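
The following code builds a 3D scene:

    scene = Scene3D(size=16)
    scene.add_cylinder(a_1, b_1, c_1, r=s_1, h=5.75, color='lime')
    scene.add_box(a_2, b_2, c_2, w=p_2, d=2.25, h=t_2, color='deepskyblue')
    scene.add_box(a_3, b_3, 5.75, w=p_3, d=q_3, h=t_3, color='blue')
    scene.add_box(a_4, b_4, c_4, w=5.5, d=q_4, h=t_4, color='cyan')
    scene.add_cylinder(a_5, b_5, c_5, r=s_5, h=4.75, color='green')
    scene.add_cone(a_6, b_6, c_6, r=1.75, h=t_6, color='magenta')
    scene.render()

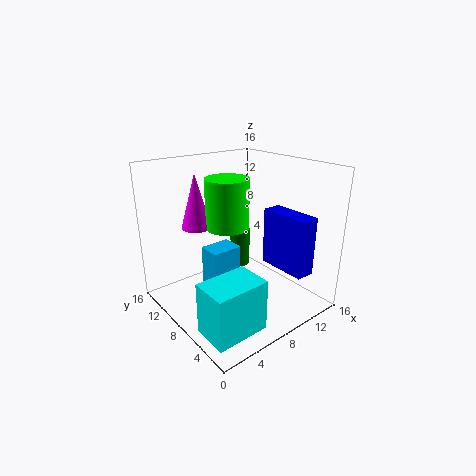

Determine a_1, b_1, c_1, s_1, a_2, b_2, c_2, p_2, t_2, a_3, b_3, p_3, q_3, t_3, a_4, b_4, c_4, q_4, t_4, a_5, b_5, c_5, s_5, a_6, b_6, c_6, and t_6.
a_1 = 8.25
b_1 = 10.25
c_1 = 8.5
s_1 = 2.5
a_2 = 2.5
b_2 = 4.5
c_2 = 3
p_2 = 3
t_2 = 6
a_3 = 9.5
b_3 = 0.25
p_3 = 2
q_3 = 5.25
t_3 = 6
a_4 = 0.25
b_4 = 0.75
c_4 = 1.5
q_4 = 3.75
t_4 = 5.25
a_5 = 11.75
b_5 = 12.25
c_5 = 2
s_5 = 1.25
a_6 = 5.5
b_6 = 12.5
c_6 = 8.5
t_6 = 6.25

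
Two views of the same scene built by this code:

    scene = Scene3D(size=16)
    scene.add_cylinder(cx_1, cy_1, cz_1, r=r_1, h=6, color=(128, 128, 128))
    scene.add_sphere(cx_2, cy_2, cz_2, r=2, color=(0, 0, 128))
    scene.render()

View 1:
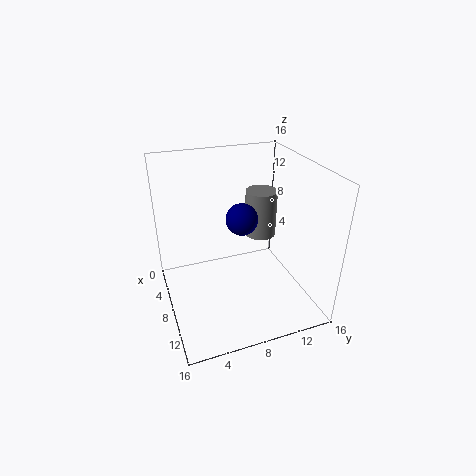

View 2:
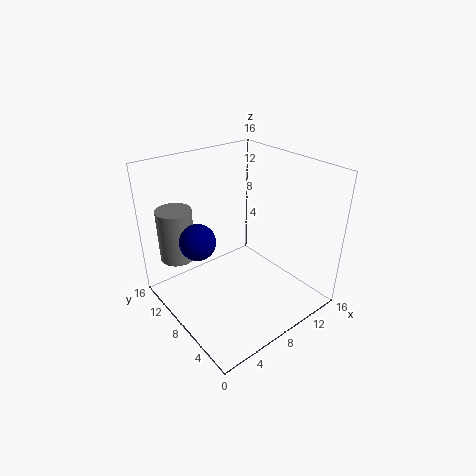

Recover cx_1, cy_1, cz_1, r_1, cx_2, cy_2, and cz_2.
cx_1 = 3
cy_1 = 13
cz_1 = 5
r_1 = 2
cx_2 = 4
cy_2 = 10
cz_2 = 8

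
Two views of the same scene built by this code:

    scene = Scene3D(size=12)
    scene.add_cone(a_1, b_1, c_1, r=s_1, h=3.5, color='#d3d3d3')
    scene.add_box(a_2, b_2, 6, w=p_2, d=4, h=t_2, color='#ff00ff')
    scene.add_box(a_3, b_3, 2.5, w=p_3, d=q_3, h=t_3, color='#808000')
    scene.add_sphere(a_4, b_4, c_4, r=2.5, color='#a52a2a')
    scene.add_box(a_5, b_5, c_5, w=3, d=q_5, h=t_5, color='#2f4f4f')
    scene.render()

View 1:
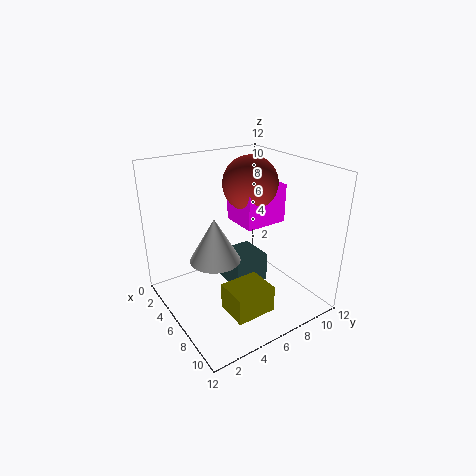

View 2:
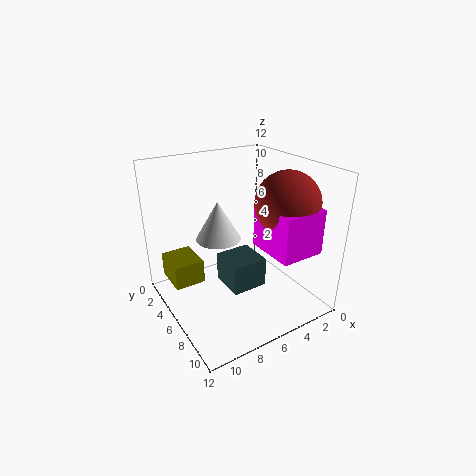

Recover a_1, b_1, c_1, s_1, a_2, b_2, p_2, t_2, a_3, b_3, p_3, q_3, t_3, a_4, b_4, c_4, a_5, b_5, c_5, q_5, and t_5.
a_1 = 6.5
b_1 = 3.5
c_1 = 5
s_1 = 2
a_2 = 2
b_2 = 7.5
p_2 = 3.5
t_2 = 3.5
a_3 = 9
b_3 = 2.5
p_3 = 2.5
q_3 = 3
t_3 = 2
a_4 = 3.5
b_4 = 9
c_4 = 9.5
a_5 = 4.5
b_5 = 5
c_5 = 2
q_5 = 3
t_5 = 2.5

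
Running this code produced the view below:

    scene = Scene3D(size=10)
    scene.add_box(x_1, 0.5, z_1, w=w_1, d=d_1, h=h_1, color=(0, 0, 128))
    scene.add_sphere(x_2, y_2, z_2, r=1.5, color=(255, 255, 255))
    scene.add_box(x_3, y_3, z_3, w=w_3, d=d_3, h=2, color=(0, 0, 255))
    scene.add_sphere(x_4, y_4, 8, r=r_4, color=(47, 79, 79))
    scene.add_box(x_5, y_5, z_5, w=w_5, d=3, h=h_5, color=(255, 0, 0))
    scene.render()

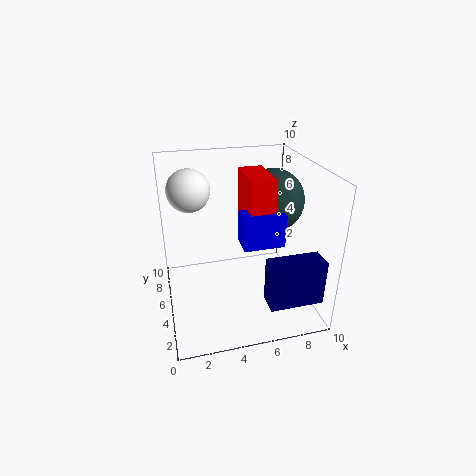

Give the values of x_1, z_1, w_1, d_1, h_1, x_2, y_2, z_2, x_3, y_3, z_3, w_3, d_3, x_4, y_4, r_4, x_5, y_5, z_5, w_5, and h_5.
x_1 = 6; z_1 = 2; w_1 = 3.5; d_1 = 1.5; h_1 = 3; x_2 = 2; y_2 = 7; z_2 = 8; x_3 = 4.5; y_3 = 1.5; z_3 = 6; w_3 = 2.5; d_3 = 1.5; x_4 = 7; y_4 = 4; r_4 = 2; x_5 = 5; y_5 = 2; z_5 = 6; w_5 = 1.5; h_5 = 4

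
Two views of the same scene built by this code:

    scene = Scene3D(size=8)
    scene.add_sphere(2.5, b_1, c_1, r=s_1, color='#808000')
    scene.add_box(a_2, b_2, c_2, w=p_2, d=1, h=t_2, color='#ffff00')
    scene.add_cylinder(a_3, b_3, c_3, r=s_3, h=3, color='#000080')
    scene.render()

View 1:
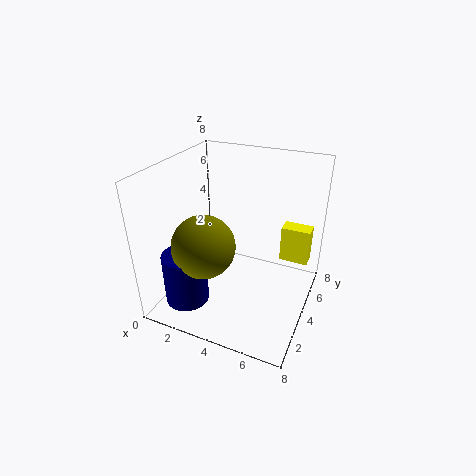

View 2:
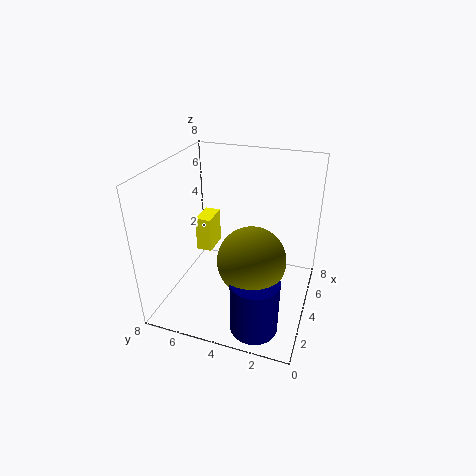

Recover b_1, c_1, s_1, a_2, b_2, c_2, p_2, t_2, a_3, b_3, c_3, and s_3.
b_1 = 2.75
c_1 = 3.75
s_1 = 1.75
a_2 = 5.75
b_2 = 6.5
c_2 = 1.5
p_2 = 1.75
t_2 = 2.25
a_3 = 1.5
b_3 = 2.25
c_3 = 0.25
s_3 = 1.25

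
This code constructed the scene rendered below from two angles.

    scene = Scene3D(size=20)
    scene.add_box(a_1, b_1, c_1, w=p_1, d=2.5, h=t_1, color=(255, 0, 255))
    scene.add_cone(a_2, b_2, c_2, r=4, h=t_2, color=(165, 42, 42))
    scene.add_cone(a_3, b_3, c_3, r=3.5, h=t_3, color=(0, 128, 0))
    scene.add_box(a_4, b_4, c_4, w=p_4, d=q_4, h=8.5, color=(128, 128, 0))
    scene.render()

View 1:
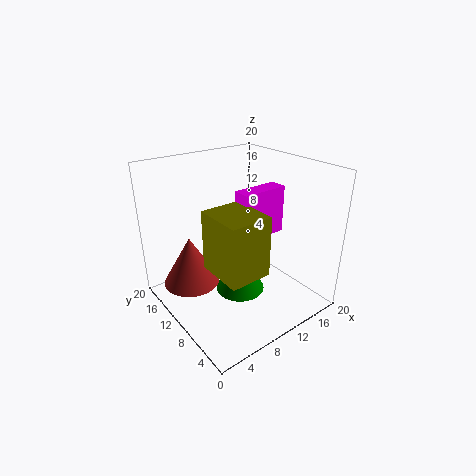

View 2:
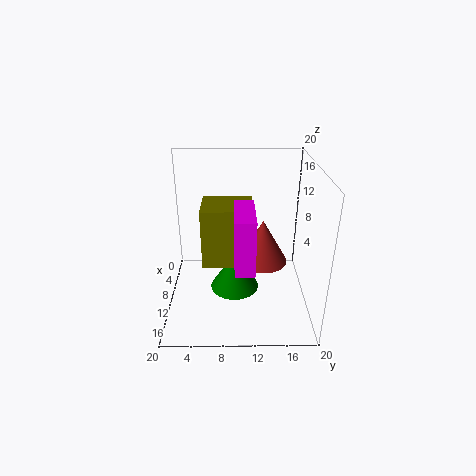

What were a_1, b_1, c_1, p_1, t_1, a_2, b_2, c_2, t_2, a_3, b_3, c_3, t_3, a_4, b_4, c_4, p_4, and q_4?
a_1 = 11; b_1 = 9.5; c_1 = 9; p_1 = 7; t_1 = 7; a_2 = 4.5; b_2 = 14; c_2 = 3; t_2 = 7; a_3 = 10; b_3 = 9.5; c_3 = 2; t_3 = 5.5; a_4 = 5.5; b_4 = 5; c_4 = 6; p_4 = 6; q_4 = 7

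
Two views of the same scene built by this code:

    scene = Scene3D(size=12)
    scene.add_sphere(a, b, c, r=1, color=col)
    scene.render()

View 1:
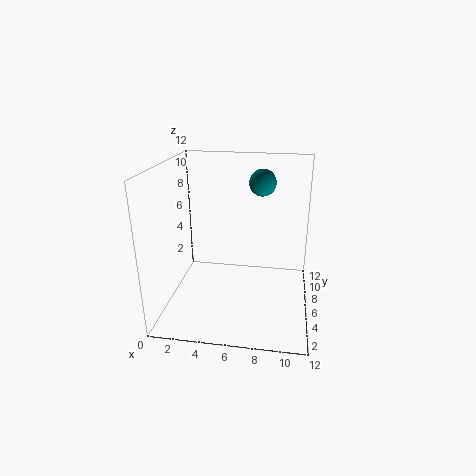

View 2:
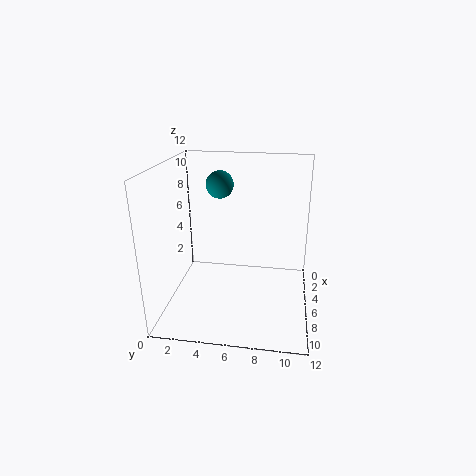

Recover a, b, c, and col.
a = 8
b = 5
c = 11
col = 'teal'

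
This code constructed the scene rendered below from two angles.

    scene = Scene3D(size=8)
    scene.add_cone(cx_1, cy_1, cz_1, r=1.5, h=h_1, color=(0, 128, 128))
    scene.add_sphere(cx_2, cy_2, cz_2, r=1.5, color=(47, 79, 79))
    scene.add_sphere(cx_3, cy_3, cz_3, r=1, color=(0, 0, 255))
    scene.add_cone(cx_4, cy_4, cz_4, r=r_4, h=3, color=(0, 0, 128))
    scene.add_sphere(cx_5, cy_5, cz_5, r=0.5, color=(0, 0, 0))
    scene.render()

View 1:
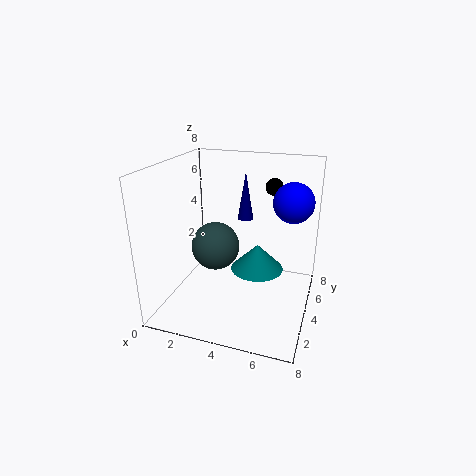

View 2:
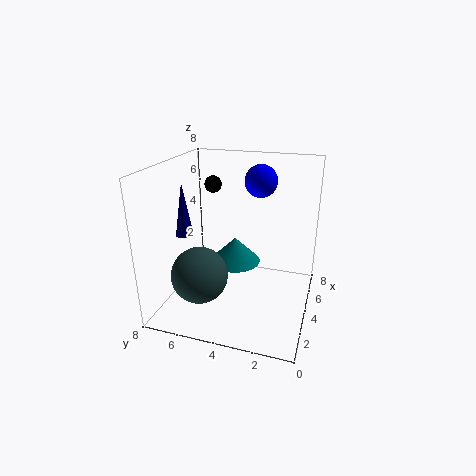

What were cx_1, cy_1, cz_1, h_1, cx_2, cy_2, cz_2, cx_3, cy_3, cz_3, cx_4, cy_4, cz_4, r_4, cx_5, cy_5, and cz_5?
cx_1 = 5, cy_1 = 4.5, cz_1 = 2, h_1 = 1.5, cx_2 = 2, cy_2 = 5.5, cz_2 = 2.5, cx_3 = 7, cy_3 = 3.5, cz_3 = 6.5, cx_4 = 3.5, cy_4 = 7, cz_4 = 4, r_4 = 0.5, cx_5 = 5.5, cy_5 = 6, cz_5 = 6.5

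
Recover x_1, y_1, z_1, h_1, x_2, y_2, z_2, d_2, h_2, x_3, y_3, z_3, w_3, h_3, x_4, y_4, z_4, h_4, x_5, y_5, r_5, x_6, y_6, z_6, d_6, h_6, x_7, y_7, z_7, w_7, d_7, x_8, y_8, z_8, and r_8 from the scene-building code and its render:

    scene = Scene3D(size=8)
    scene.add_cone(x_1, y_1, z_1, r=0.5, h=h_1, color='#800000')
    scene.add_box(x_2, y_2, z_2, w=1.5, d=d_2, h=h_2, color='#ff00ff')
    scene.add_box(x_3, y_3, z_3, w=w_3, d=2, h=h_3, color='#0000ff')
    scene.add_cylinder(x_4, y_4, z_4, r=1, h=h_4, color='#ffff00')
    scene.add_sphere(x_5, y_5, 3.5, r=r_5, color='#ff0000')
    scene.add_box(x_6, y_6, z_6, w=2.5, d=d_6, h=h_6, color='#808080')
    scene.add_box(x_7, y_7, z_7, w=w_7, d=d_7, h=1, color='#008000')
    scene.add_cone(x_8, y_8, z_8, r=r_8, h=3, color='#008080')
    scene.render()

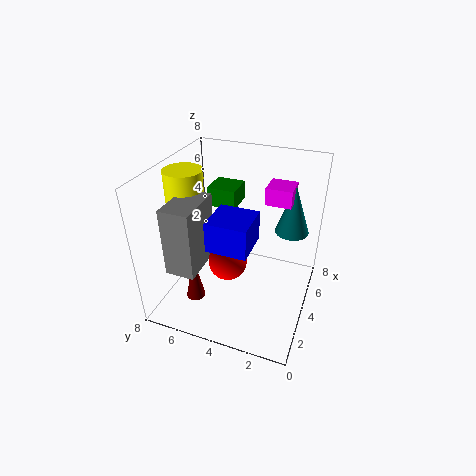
x_1 = 1.5
y_1 = 5.5
z_1 = 1.5
h_1 = 2.5
x_2 = 5.5
y_2 = 1.5
z_2 = 5.5
d_2 = 1.5
h_2 = 1
x_3 = 1
y_3 = 2.5
z_3 = 5
w_3 = 2
h_3 = 1.5
x_4 = 3
y_4 = 6.5
z_4 = 4.5
h_4 = 3.5
x_5 = 2.5
y_5 = 4
r_5 = 1
x_6 = 0.5
y_6 = 5
z_6 = 3.5
d_6 = 1.5
h_6 = 3.5
x_7 = 3.5
y_7 = 4
z_7 = 6
w_7 = 1.5
d_7 = 1.5
x_8 = 6.5
y_8 = 1.5
z_8 = 3.5
r_8 = 1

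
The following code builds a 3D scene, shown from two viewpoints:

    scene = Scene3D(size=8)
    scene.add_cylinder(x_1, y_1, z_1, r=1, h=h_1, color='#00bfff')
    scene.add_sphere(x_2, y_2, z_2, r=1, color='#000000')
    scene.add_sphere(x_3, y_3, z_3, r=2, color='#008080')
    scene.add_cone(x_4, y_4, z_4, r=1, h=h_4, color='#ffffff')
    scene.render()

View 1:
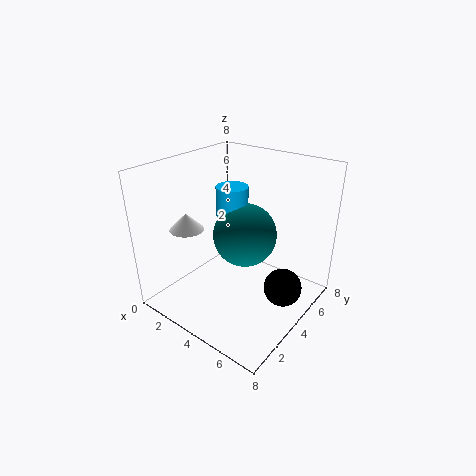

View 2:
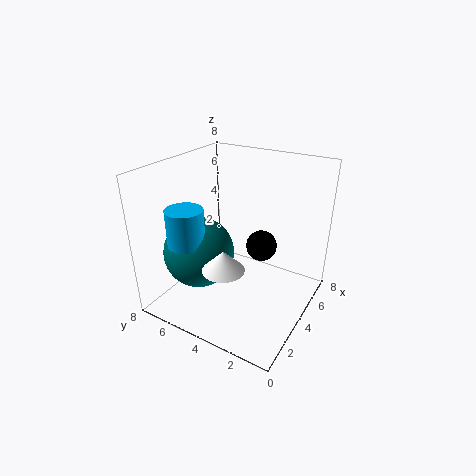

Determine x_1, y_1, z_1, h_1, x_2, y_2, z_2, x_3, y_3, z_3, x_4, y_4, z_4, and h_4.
x_1 = 2; y_1 = 6; z_1 = 4; h_1 = 2; x_2 = 7; y_2 = 4; z_2 = 2; x_3 = 3; y_3 = 6; z_3 = 3; x_4 = 1; y_4 = 3; z_4 = 4; h_4 = 1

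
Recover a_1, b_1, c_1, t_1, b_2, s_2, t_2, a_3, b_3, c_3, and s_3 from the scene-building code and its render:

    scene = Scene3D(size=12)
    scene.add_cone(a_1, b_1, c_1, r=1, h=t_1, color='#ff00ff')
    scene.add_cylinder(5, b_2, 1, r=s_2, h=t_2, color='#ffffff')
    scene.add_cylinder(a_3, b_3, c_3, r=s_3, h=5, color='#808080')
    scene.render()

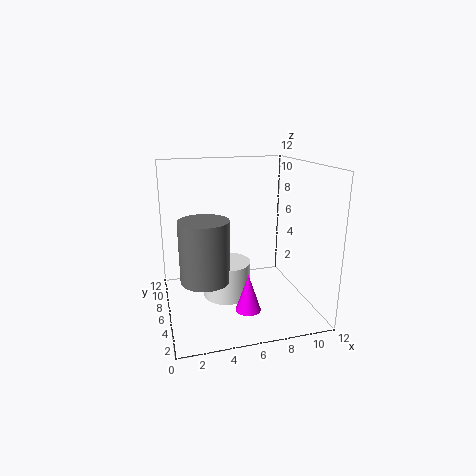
a_1 = 6
b_1 = 3
c_1 = 1
t_1 = 3
b_2 = 6
s_2 = 2
t_2 = 3
a_3 = 3
b_3 = 5
c_3 = 3
s_3 = 2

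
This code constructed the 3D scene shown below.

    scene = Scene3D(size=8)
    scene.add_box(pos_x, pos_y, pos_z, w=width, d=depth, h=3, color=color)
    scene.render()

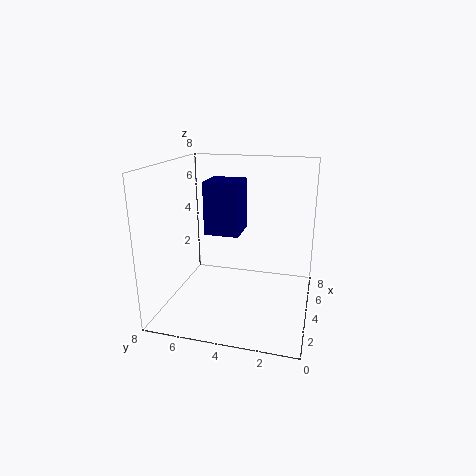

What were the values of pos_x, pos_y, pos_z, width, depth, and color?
pos_x = 4, pos_y = 4, pos_z = 4, width = 2, depth = 2, color = 'navy'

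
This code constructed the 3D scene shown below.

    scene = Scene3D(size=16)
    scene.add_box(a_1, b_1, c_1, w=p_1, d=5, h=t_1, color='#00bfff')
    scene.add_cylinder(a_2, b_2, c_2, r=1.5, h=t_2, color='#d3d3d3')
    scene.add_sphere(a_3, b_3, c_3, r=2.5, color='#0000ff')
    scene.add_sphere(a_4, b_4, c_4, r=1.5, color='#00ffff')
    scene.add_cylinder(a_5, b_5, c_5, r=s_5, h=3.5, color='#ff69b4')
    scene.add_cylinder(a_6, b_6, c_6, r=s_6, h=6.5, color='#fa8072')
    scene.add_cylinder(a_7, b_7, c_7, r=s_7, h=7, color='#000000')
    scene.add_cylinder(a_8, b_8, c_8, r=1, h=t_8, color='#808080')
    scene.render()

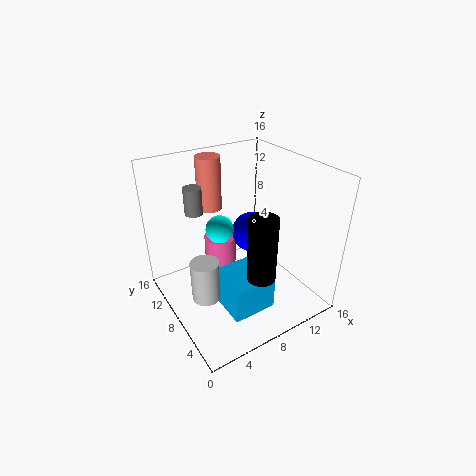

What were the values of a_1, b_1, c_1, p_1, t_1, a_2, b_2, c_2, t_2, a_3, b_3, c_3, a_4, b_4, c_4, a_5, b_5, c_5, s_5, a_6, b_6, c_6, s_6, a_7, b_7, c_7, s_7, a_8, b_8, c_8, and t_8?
a_1 = 5, b_1 = 3.5, c_1 = 0.5, p_1 = 5, t_1 = 4, a_2 = 3, b_2 = 6.5, c_2 = 3, t_2 = 4.5, a_3 = 12, b_3 = 11, c_3 = 6, a_4 = 6, b_4 = 8.5, c_4 = 9.5, a_5 = 8.5, b_5 = 13, c_5 = 2, s_5 = 2, a_6 = 8, b_6 = 14.5, c_6 = 9, s_6 = 1.5, a_7 = 8, b_7 = 3.5, c_7 = 5.5, s_7 = 1.5, a_8 = 4.5, b_8 = 11.5, c_8 = 10.5, t_8 = 3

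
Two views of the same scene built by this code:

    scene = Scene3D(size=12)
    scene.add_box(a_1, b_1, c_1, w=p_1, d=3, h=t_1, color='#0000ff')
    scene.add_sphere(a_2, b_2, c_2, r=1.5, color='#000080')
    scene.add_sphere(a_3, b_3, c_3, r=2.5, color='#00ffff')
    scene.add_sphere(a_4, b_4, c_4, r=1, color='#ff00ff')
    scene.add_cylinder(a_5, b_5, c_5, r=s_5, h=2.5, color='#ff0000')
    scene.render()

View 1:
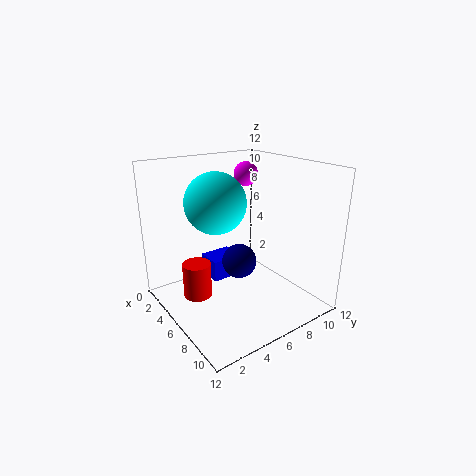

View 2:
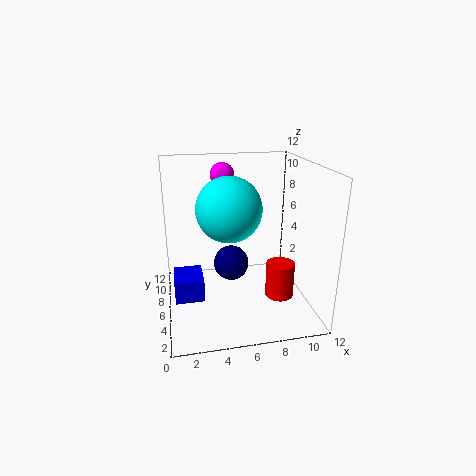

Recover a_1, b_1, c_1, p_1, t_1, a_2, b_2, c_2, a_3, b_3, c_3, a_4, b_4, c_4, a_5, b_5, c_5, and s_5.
a_1 = 0.5, b_1 = 5.5, c_1 = 0.5, p_1 = 2.5, t_1 = 2, a_2 = 5.5, b_2 = 6.5, c_2 = 3.5, a_3 = 5, b_3 = 4.5, c_3 = 9, a_4 = 5, b_4 = 7.5, c_4 = 11, a_5 = 8, b_5 = 1, c_5 = 3.5, s_5 = 1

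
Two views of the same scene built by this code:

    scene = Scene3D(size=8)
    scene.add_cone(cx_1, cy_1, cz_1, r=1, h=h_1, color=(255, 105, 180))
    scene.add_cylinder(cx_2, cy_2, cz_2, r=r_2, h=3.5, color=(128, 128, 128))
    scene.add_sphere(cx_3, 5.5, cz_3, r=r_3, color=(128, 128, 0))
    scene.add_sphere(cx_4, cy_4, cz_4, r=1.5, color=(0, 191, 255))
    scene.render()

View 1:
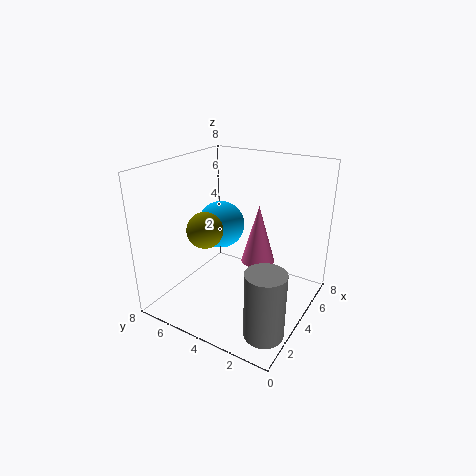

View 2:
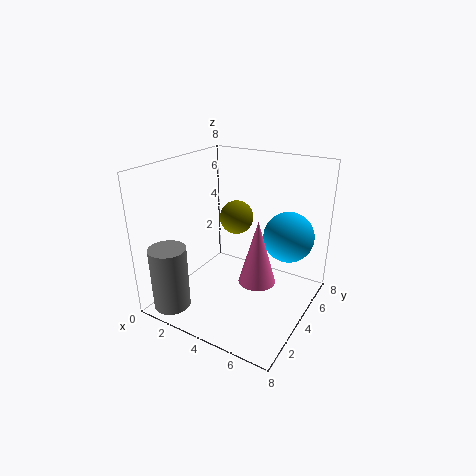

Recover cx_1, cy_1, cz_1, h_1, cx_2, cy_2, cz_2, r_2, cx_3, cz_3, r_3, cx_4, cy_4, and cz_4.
cx_1 = 5.5, cy_1 = 3.5, cz_1 = 2, h_1 = 3.5, cx_2 = 1.5, cy_2 = 1, cz_2 = 0.5, r_2 = 1, cx_3 = 3, cz_3 = 4.5, r_3 = 1, cx_4 = 6, cy_4 = 6.5, cz_4 = 3.5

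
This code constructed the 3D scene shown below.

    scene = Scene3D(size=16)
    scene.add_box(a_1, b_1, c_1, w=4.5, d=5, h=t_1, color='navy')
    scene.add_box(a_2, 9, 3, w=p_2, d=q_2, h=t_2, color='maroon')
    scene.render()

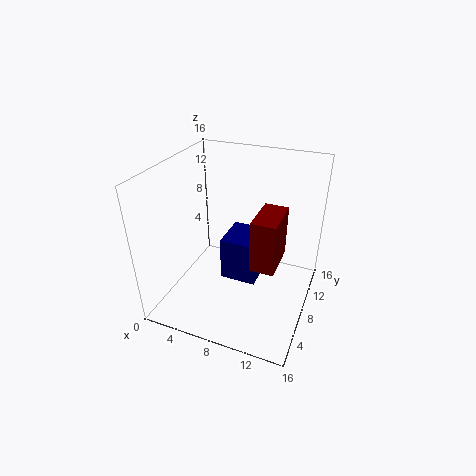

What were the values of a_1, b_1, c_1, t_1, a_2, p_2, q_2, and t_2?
a_1 = 5
b_1 = 9.5
c_1 = 0.5
t_1 = 5.5
a_2 = 9
p_2 = 3
q_2 = 5.5
t_2 = 6.5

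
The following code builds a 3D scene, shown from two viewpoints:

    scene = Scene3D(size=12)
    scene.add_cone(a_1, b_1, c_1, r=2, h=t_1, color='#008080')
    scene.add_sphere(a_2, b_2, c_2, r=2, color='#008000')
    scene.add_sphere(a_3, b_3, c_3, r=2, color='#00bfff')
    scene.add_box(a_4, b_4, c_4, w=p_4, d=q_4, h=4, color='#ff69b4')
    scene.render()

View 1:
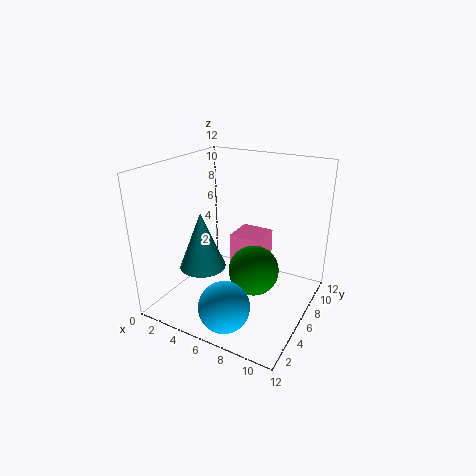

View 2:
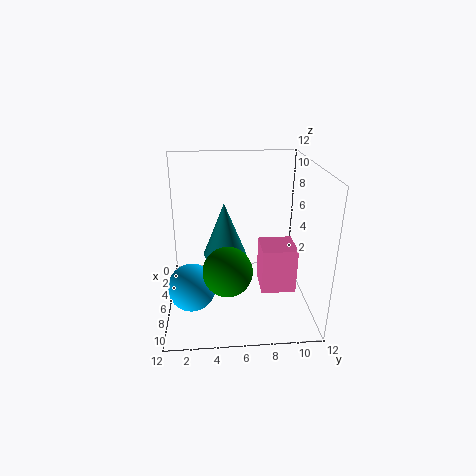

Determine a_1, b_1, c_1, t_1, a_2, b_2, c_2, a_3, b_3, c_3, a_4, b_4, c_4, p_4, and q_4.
a_1 = 3, b_1 = 5, c_1 = 3, t_1 = 5, a_2 = 8, b_2 = 5, c_2 = 4, a_3 = 7, b_3 = 2, c_3 = 2, a_4 = 4, b_4 = 8, c_4 = 1, p_4 = 3, q_4 = 3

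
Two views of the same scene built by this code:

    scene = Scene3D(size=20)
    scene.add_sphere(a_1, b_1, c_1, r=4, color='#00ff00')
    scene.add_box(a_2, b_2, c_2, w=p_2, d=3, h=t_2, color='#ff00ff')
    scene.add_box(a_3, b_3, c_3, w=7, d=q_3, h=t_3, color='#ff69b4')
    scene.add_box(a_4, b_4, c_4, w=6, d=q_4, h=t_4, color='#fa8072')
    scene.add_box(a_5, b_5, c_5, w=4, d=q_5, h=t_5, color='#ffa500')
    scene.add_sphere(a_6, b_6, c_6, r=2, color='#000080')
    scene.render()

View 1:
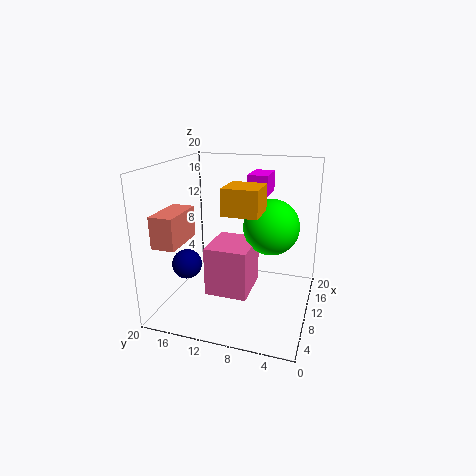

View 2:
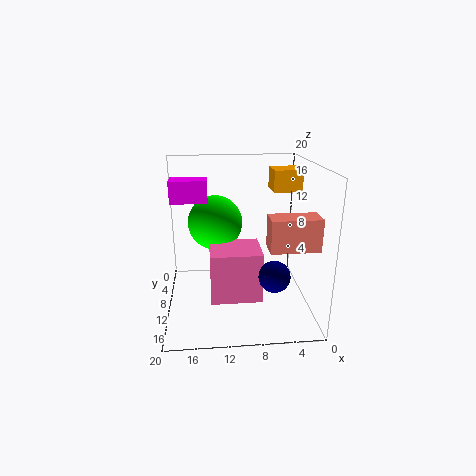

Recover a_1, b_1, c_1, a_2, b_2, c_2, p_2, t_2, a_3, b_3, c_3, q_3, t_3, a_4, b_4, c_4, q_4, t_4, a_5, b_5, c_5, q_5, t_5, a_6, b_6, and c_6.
a_1 = 13, b_1 = 6, c_1 = 11, a_2 = 14, b_2 = 7, c_2 = 15, p_2 = 5, t_2 = 3, a_3 = 7, b_3 = 8, c_3 = 2, q_3 = 6, t_3 = 7, a_4 = 1, b_4 = 15, c_4 = 11, q_4 = 3, t_4 = 4, a_5 = 1, b_5 = 5, c_5 = 16, q_5 = 4, t_5 = 3, a_6 = 6, b_6 = 16, c_6 = 7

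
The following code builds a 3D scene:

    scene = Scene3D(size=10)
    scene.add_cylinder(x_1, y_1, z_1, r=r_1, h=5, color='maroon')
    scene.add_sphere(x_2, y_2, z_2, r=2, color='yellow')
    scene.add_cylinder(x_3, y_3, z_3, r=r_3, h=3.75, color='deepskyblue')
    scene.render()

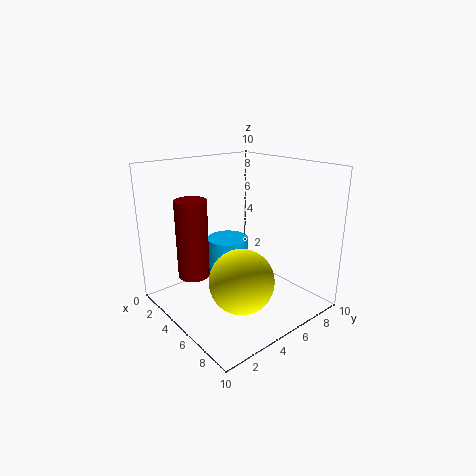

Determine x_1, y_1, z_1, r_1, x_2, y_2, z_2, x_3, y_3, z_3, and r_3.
x_1 = 4.75; y_1 = 1.5; z_1 = 3.25; r_1 = 1; x_2 = 7.75; y_2 = 3; z_2 = 3.5; x_3 = 3.5; y_3 = 5.25; z_3 = 0.75; r_3 = 1.5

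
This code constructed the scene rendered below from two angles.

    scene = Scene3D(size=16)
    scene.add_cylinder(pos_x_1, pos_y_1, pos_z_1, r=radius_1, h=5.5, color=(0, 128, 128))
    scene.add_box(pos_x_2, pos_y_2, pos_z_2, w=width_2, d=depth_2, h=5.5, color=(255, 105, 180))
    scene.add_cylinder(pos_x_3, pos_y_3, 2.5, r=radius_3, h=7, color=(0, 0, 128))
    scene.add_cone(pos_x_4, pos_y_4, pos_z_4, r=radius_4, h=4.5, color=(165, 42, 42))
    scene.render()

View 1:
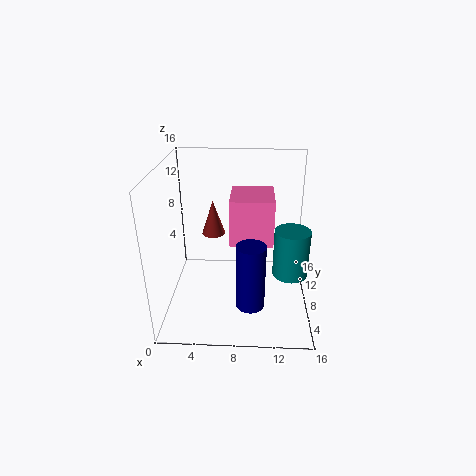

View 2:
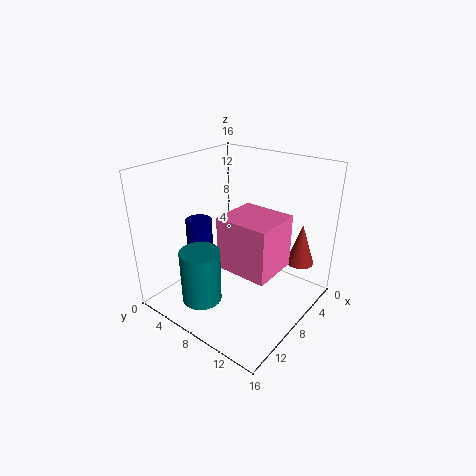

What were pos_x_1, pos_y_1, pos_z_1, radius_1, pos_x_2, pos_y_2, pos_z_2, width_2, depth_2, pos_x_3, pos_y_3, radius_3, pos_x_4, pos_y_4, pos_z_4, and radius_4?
pos_x_1 = 14; pos_y_1 = 8; pos_z_1 = 3.5; radius_1 = 2; pos_x_2 = 7; pos_y_2 = 8.5; pos_z_2 = 6.5; width_2 = 5; depth_2 = 5.5; pos_x_3 = 9.5; pos_y_3 = 3.5; radius_3 = 1.5; pos_x_4 = 4.5; pos_y_4 = 14; pos_z_4 = 5.5; radius_4 = 1.5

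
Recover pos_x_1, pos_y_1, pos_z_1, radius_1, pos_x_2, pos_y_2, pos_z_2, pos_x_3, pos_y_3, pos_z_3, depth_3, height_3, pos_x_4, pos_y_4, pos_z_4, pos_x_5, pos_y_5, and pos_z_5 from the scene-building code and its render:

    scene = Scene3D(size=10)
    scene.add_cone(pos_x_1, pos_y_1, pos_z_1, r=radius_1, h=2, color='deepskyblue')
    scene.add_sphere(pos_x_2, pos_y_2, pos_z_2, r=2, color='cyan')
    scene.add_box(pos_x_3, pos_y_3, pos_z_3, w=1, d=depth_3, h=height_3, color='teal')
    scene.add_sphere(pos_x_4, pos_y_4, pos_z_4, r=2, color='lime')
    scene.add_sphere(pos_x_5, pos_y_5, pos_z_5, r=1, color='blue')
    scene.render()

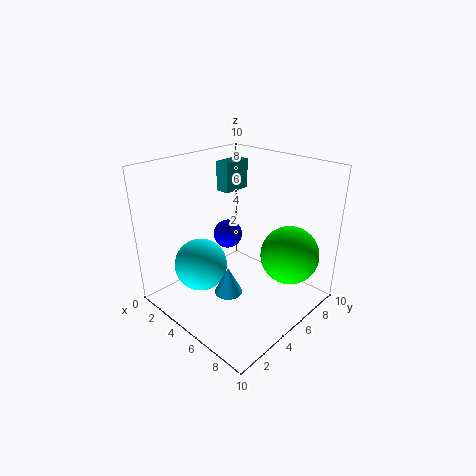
pos_x_1 = 5
pos_y_1 = 4
pos_z_1 = 1
radius_1 = 1
pos_x_2 = 2
pos_y_2 = 4
pos_z_2 = 2
pos_x_3 = 3
pos_y_3 = 5
pos_z_3 = 8
depth_3 = 2
height_3 = 2
pos_x_4 = 8
pos_y_4 = 7
pos_z_4 = 4
pos_x_5 = 4
pos_y_5 = 5
pos_z_5 = 5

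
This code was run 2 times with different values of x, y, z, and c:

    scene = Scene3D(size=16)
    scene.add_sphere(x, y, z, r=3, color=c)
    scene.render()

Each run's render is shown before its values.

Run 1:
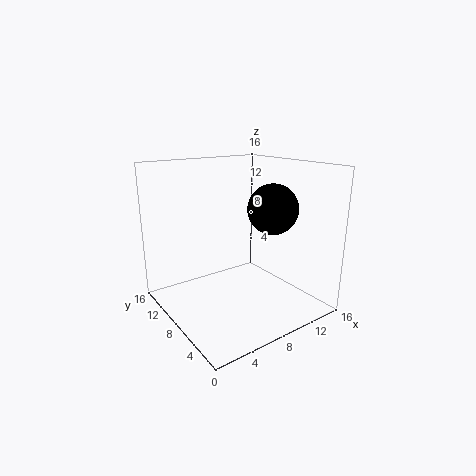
x = 13, y = 8, z = 10.5, c = 'black'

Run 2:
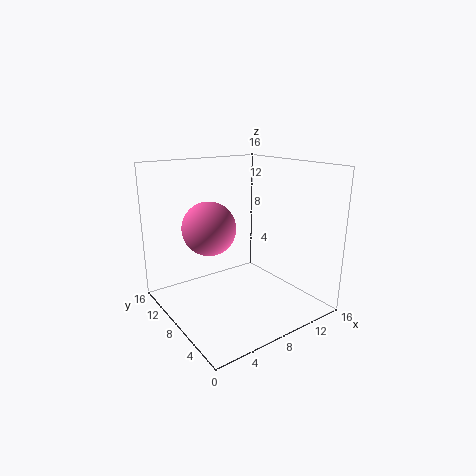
x = 5.5, y = 10, z = 9, c = 'hotpink'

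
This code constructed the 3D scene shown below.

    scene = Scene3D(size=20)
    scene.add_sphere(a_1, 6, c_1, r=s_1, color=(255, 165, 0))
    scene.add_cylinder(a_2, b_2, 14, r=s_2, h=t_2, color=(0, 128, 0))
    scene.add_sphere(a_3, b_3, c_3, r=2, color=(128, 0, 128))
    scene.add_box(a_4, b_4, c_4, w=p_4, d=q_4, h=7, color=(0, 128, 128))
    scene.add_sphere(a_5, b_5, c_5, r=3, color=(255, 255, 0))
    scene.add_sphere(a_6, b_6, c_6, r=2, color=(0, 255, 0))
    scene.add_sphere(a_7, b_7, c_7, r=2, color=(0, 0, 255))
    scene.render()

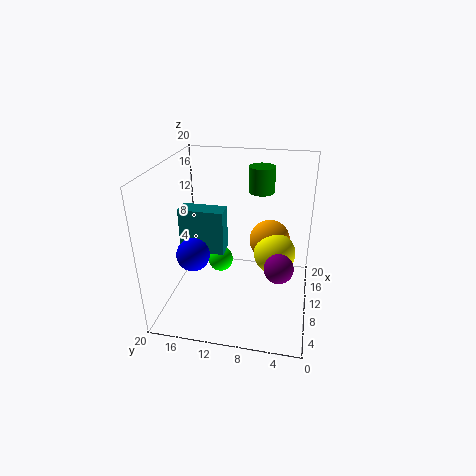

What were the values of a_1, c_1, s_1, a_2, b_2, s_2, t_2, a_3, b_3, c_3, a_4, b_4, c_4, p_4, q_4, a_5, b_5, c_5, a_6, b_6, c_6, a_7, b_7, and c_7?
a_1 = 14; c_1 = 8; s_1 = 3; a_2 = 18; b_2 = 8; s_2 = 2; t_2 = 4; a_3 = 8; b_3 = 4; c_3 = 7; a_4 = 13; b_4 = 13; c_4 = 5; p_4 = 3; q_4 = 7; a_5 = 12; b_5 = 5; c_5 = 7; a_6 = 15; b_6 = 14; c_6 = 3; a_7 = 3; b_7 = 14; c_7 = 11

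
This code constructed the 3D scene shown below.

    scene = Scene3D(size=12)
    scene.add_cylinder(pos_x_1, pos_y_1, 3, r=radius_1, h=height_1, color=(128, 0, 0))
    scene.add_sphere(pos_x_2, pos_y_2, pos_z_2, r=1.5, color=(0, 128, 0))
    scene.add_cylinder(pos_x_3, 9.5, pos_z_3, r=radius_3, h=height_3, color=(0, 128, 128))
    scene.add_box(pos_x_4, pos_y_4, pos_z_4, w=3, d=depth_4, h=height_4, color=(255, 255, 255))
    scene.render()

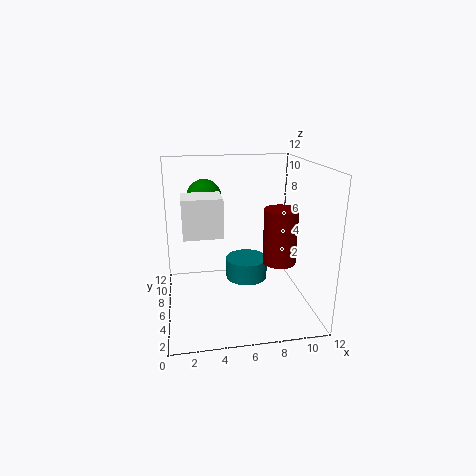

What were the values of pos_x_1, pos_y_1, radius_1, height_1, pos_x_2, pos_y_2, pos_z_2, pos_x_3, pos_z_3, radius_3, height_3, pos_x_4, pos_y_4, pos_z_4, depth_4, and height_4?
pos_x_1 = 10
pos_y_1 = 7
radius_1 = 1.5
height_1 = 5
pos_x_2 = 3.5
pos_y_2 = 8.5
pos_z_2 = 9
pos_x_3 = 7.5
pos_z_3 = 0.5
radius_3 = 2
height_3 = 2
pos_x_4 = 1.5
pos_y_4 = 3.5
pos_z_4 = 7
depth_4 = 2.5
height_4 = 3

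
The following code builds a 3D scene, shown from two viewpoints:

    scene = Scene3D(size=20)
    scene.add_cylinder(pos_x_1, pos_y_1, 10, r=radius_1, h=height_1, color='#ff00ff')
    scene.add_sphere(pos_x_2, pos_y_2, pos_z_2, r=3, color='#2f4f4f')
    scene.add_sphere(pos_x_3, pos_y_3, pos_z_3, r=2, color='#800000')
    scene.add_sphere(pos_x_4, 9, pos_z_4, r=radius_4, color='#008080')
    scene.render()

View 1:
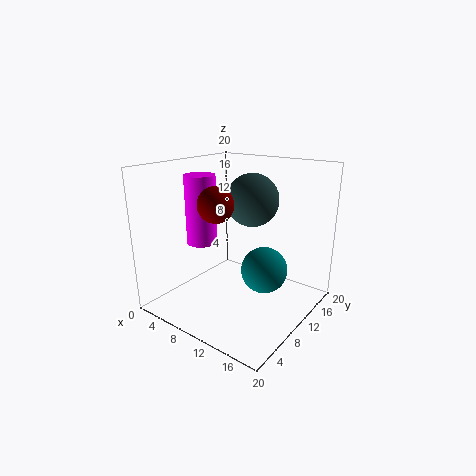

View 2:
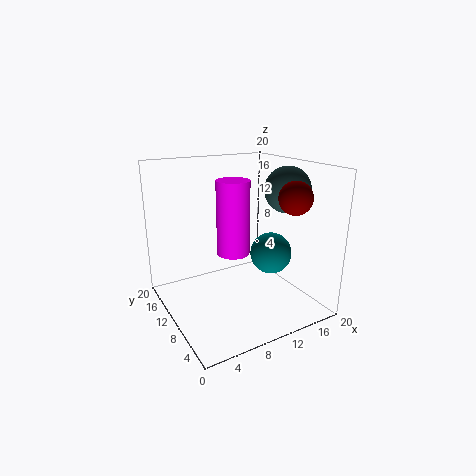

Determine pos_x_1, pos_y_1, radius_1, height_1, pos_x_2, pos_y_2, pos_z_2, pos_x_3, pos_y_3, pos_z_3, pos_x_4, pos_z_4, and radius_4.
pos_x_1 = 7, pos_y_1 = 6, radius_1 = 2, height_1 = 9, pos_x_2 = 15, pos_y_2 = 6, pos_z_2 = 17, pos_x_3 = 13, pos_y_3 = 2, pos_z_3 = 17, pos_x_4 = 15, pos_z_4 = 7, radius_4 = 3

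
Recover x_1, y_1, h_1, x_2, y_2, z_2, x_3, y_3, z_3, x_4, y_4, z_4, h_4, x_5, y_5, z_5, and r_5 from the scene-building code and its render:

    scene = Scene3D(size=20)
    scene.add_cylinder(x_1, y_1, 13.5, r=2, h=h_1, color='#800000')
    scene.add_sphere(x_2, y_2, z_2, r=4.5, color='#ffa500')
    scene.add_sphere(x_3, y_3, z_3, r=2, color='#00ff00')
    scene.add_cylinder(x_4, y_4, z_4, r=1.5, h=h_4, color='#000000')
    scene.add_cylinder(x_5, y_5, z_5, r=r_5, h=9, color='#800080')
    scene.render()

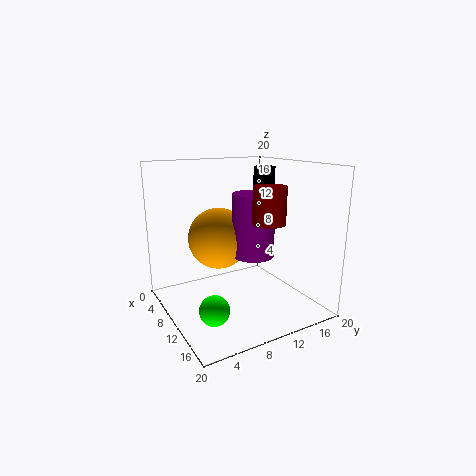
x_1 = 16.5, y_1 = 10.5, h_1 = 4.5, x_2 = 6, y_2 = 9, z_2 = 9, x_3 = 13.5, y_3 = 4.5, z_3 = 2, x_4 = 9.5, y_4 = 14.5, z_4 = 14, h_4 = 5.5, x_5 = 10, y_5 = 12.5, z_5 = 7, r_5 = 3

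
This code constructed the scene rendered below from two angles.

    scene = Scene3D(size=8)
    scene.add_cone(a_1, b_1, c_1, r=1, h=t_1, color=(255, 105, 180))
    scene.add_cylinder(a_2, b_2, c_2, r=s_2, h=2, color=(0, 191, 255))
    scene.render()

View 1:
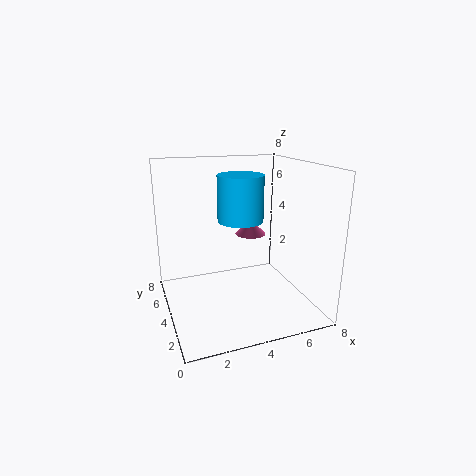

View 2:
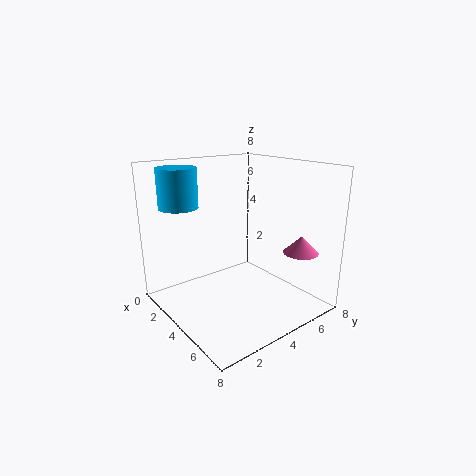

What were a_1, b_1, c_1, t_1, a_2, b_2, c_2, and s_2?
a_1 = 6
b_1 = 7
c_1 = 3
t_1 = 1
a_2 = 3
b_2 = 1
c_2 = 6
s_2 = 1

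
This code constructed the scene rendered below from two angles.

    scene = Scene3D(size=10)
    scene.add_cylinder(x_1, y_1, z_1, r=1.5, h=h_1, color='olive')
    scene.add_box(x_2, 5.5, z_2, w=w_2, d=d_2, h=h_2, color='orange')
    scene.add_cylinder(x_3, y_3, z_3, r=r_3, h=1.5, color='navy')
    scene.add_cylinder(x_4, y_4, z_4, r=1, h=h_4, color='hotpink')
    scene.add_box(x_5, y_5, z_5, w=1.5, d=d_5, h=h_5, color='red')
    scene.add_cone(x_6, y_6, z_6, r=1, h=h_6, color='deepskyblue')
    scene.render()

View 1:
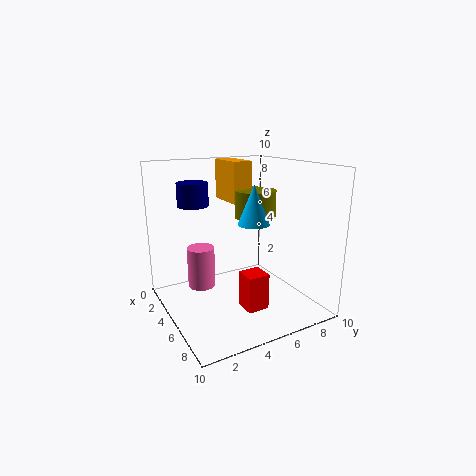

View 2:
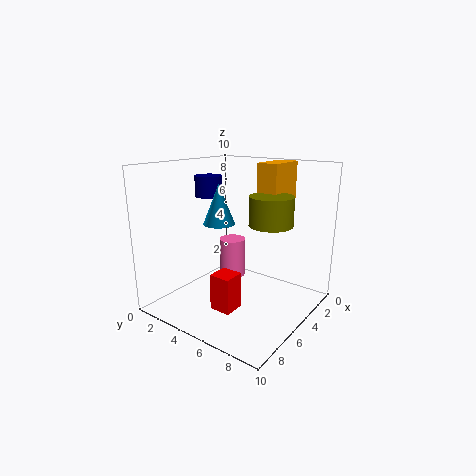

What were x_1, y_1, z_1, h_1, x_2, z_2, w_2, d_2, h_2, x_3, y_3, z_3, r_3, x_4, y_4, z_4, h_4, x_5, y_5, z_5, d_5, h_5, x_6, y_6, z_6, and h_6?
x_1 = 4, y_1 = 7, z_1 = 6, h_1 = 2, x_2 = 0.5, z_2 = 7, w_2 = 3, d_2 = 1.5, h_2 = 3, x_3 = 4.5, y_3 = 2, z_3 = 7.5, r_3 = 1, x_4 = 3, y_4 = 3, z_4 = 1, h_4 = 3, x_5 = 6, y_5 = 4.5, z_5 = 0.5, d_5 = 1.5, h_5 = 2.5, x_6 = 7, y_6 = 5, z_6 = 6.5, h_6 = 2.5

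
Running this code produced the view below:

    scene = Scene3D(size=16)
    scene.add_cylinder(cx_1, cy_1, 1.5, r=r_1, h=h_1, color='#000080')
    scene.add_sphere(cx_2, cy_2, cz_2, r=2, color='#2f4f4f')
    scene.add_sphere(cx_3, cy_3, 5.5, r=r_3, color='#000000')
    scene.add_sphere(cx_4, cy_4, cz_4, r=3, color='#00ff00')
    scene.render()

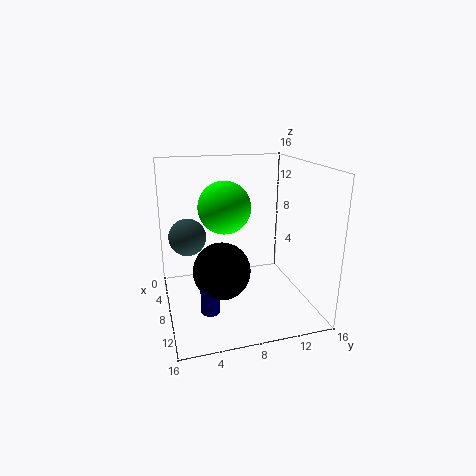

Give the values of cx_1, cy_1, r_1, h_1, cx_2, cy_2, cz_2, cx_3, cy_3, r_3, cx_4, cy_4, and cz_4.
cx_1 = 11.5; cy_1 = 4; r_1 = 1; h_1 = 4.5; cx_2 = 7.5; cy_2 = 2.5; cz_2 = 8.5; cx_3 = 10.5; cy_3 = 5.5; r_3 = 3; cx_4 = 6; cy_4 = 7; cz_4 = 11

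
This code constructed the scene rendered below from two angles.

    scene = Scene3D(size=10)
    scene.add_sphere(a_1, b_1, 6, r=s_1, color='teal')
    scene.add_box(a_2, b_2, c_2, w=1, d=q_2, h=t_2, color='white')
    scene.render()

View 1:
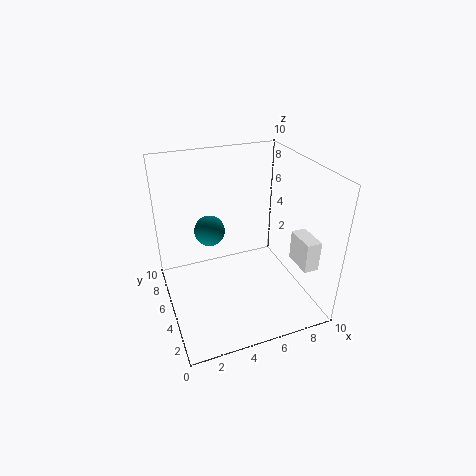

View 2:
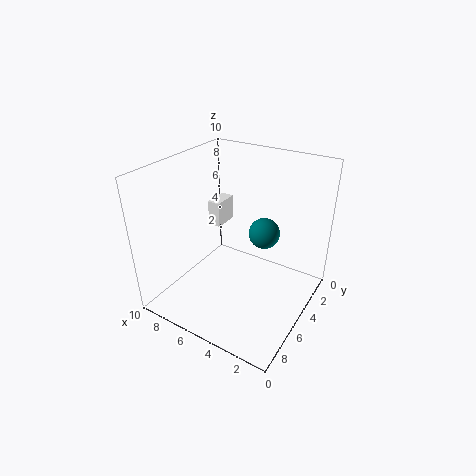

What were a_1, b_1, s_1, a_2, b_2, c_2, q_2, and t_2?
a_1 = 3, b_1 = 5, s_1 = 1, a_2 = 8, b_2 = 1, c_2 = 4, q_2 = 2, t_2 = 2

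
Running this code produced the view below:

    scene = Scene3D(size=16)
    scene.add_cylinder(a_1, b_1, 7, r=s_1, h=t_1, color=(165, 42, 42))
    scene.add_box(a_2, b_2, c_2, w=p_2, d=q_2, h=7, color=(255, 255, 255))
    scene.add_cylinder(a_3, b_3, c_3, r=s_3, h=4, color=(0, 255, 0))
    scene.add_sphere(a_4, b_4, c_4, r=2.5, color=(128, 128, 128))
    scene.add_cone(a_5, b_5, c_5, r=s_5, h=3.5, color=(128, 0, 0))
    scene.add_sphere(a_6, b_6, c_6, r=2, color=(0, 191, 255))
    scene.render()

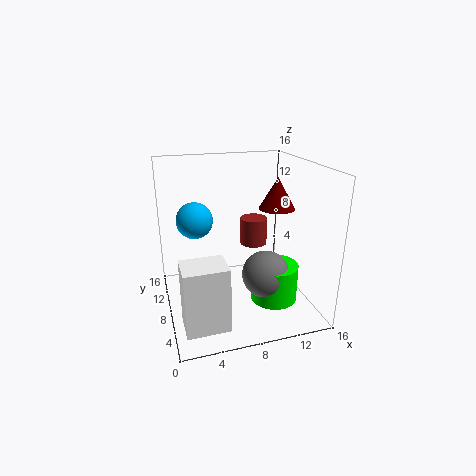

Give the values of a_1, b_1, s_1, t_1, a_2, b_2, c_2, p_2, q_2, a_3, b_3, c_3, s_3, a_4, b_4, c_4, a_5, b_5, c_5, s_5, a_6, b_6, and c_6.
a_1 = 10, b_1 = 8.5, s_1 = 1.5, t_1 = 3, a_2 = 1, b_2 = 2, c_2 = 0.5, p_2 = 4.5, q_2 = 3.5, a_3 = 11, b_3 = 4.5, c_3 = 2, s_3 = 2.5, a_4 = 10, b_4 = 4.5, c_4 = 5, a_5 = 12.5, b_5 = 8, c_5 = 11, s_5 = 2, a_6 = 3.5, b_6 = 9.5, c_6 = 10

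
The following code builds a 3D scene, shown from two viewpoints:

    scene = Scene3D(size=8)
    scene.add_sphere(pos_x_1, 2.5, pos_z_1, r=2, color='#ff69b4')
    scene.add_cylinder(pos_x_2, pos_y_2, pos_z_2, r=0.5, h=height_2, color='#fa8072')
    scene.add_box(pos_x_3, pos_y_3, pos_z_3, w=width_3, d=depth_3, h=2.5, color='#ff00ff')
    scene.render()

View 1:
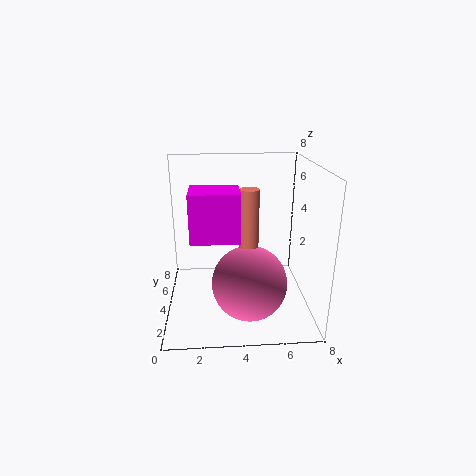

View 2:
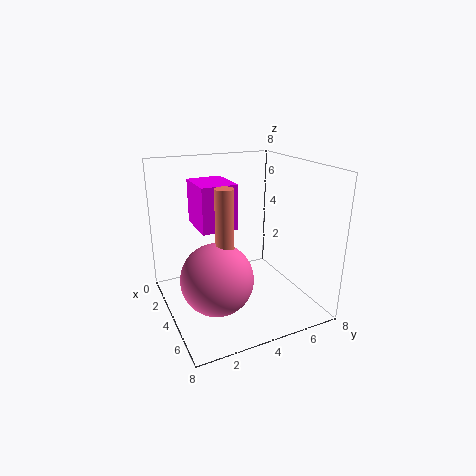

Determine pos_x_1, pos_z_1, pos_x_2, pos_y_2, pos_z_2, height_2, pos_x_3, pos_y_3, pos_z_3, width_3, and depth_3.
pos_x_1 = 4.5
pos_z_1 = 2
pos_x_2 = 4.5
pos_y_2 = 3
pos_z_2 = 3.5
height_2 = 3.5
pos_x_3 = 1.5
pos_y_3 = 2
pos_z_3 = 4.5
width_3 = 2.5
depth_3 = 2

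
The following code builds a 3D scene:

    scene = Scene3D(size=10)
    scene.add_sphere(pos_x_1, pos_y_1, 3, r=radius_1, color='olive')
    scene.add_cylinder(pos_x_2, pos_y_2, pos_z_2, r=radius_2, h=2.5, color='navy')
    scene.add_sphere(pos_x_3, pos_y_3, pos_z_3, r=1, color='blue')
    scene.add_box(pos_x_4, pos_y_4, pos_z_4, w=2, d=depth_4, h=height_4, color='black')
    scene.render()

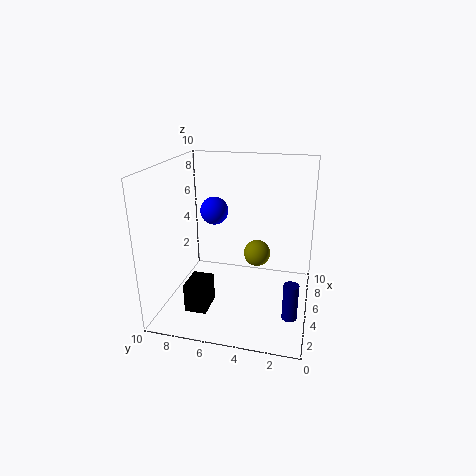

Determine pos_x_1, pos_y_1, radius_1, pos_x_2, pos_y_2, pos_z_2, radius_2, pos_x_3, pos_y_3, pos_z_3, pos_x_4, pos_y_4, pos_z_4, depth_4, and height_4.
pos_x_1 = 7
pos_y_1 = 4
radius_1 = 1
pos_x_2 = 3
pos_y_2 = 1
pos_z_2 = 0.5
radius_2 = 0.5
pos_x_3 = 6
pos_y_3 = 7
pos_z_3 = 6.5
pos_x_4 = 2
pos_y_4 = 6.5
pos_z_4 = 0.5
depth_4 = 1.5
height_4 = 2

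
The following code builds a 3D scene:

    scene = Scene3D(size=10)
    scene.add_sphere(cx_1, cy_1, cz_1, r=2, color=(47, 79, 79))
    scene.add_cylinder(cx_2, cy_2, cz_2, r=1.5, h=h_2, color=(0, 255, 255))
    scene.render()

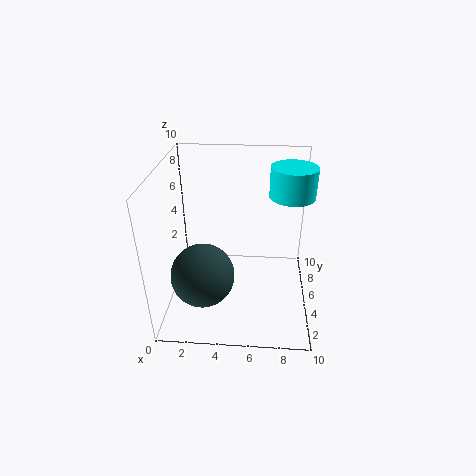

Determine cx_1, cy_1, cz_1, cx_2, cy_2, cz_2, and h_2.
cx_1 = 3; cy_1 = 2; cz_1 = 4; cx_2 = 8.5; cy_2 = 5.5; cz_2 = 8; h_2 = 2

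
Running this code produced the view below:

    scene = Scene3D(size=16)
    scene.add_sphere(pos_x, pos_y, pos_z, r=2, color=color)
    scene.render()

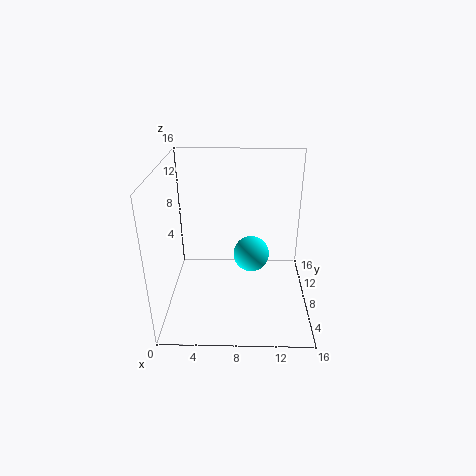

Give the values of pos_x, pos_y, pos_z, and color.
pos_x = 9.5, pos_y = 8, pos_z = 6, color = 'cyan'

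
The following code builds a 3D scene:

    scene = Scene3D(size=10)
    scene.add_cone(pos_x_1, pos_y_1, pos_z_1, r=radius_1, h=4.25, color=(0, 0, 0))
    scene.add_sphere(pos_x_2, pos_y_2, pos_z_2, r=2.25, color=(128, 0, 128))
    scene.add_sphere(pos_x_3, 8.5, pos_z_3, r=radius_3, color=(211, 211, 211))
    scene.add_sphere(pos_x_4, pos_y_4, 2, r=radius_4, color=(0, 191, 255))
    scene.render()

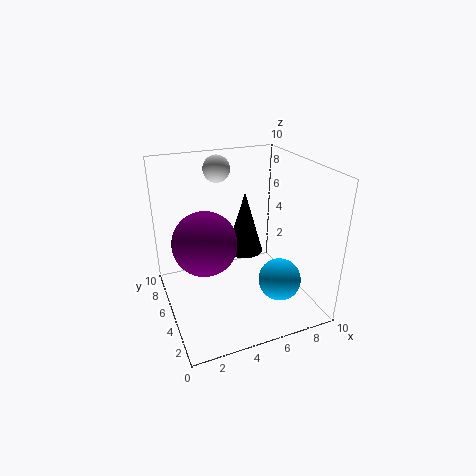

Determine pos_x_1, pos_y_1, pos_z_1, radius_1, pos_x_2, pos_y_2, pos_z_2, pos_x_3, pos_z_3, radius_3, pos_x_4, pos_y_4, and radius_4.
pos_x_1 = 5.5; pos_y_1 = 5; pos_z_1 = 4; radius_1 = 1.25; pos_x_2 = 2.75; pos_y_2 = 5.5; pos_z_2 = 4.75; pos_x_3 = 4.75; pos_z_3 = 9; radius_3 = 1; pos_x_4 = 7.5; pos_y_4 = 3.25; radius_4 = 1.5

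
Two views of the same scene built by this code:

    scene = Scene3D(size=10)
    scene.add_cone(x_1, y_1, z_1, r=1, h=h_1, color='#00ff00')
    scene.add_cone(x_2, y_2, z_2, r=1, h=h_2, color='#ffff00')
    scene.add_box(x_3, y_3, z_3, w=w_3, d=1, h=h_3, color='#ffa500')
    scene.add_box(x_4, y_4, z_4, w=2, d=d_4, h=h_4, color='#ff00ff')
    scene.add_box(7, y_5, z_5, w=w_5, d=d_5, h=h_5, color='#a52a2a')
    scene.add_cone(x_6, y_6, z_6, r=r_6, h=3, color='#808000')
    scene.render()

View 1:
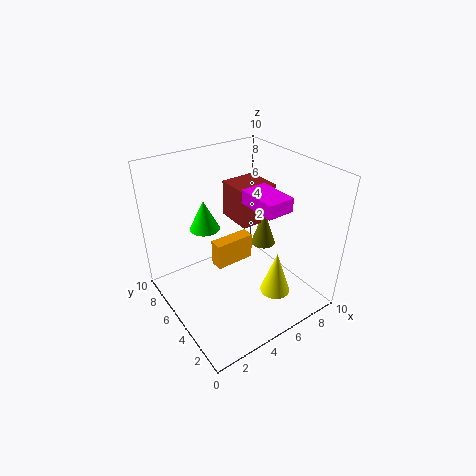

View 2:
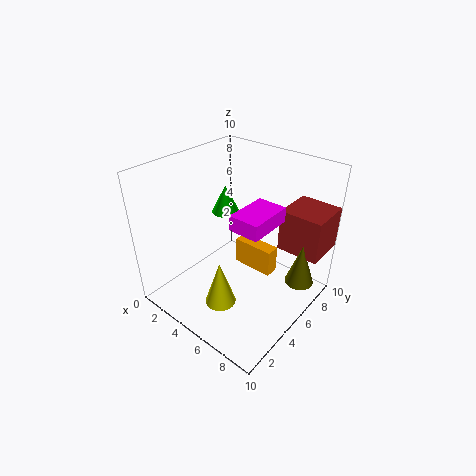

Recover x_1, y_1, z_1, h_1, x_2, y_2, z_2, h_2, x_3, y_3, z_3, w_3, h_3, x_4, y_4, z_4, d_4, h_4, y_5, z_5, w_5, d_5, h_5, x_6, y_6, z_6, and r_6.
x_1 = 3
y_1 = 6
z_1 = 6
h_1 = 2
x_2 = 6
y_2 = 2
z_2 = 2
h_2 = 3
x_3 = 4
y_3 = 6
z_3 = 2
w_3 = 3
h_3 = 2
x_4 = 6
y_4 = 3
z_4 = 7
d_4 = 3
h_4 = 1
y_5 = 7
z_5 = 4
w_5 = 3
d_5 = 3
h_5 = 3
x_6 = 9
y_6 = 7
z_6 = 2
r_6 = 1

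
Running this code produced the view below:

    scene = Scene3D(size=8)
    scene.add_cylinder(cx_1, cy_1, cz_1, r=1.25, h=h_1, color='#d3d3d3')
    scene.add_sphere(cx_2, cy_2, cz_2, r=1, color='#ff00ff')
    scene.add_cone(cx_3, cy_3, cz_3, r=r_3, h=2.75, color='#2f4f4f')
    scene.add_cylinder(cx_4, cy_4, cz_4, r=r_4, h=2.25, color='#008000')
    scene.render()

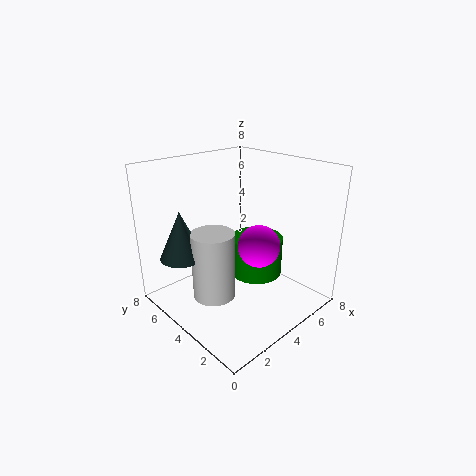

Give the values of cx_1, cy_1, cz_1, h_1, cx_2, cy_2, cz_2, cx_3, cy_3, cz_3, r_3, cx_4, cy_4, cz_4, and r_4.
cx_1 = 3
cy_1 = 5
cz_1 = 0.25
h_1 = 4
cx_2 = 3
cy_2 = 1.5
cz_2 = 4.75
cx_3 = 1.75
cy_3 = 6.25
cz_3 = 2.75
r_3 = 1.25
cx_4 = 5.25
cy_4 = 3.75
cz_4 = 1.5
r_4 = 1.5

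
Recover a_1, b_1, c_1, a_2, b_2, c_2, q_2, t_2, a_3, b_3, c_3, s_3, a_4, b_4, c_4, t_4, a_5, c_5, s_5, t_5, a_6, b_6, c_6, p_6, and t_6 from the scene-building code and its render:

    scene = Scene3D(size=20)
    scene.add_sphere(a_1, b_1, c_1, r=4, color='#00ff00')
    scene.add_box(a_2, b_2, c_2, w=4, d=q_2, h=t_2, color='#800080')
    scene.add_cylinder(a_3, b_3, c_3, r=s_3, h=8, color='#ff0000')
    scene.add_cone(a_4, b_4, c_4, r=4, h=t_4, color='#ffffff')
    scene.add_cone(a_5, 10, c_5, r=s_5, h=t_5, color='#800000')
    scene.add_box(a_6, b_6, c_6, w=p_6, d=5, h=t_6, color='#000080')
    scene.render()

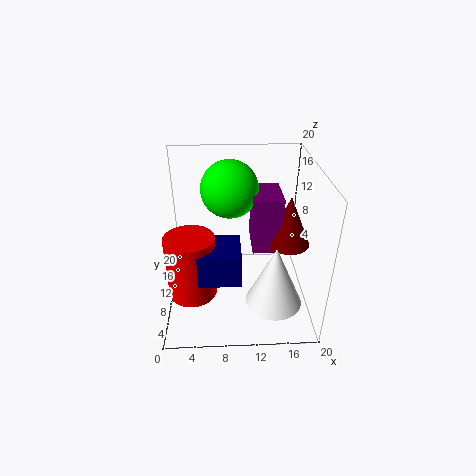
a_1 = 9, b_1 = 13, c_1 = 16, a_2 = 12, b_2 = 9, c_2 = 8, q_2 = 6, t_2 = 8, a_3 = 4, b_3 = 4, c_3 = 6, s_3 = 3, a_4 = 15, b_4 = 7, c_4 = 1, t_4 = 9, a_5 = 17, c_5 = 9, s_5 = 3, t_5 = 7, a_6 = 5, b_6 = 1, c_6 = 9, p_6 = 5, t_6 = 4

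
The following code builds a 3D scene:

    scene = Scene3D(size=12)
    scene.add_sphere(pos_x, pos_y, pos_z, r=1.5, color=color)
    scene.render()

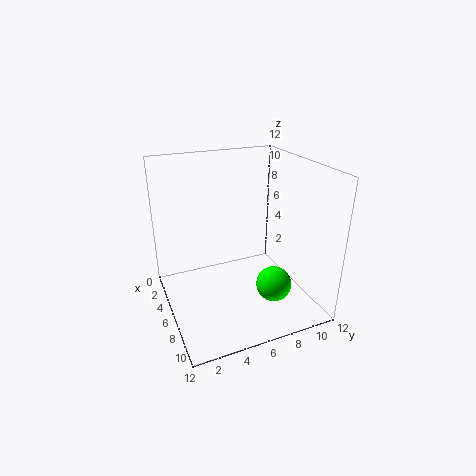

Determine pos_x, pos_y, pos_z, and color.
pos_x = 8
pos_y = 8.5
pos_z = 2
color = 'lime'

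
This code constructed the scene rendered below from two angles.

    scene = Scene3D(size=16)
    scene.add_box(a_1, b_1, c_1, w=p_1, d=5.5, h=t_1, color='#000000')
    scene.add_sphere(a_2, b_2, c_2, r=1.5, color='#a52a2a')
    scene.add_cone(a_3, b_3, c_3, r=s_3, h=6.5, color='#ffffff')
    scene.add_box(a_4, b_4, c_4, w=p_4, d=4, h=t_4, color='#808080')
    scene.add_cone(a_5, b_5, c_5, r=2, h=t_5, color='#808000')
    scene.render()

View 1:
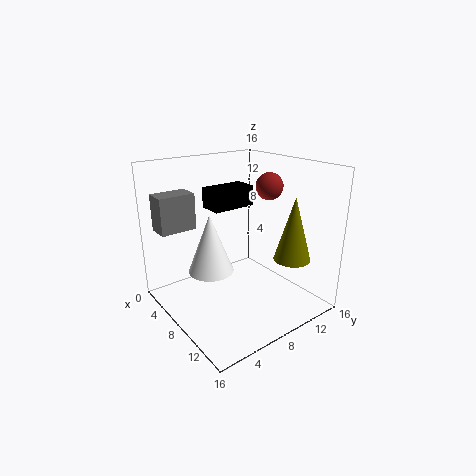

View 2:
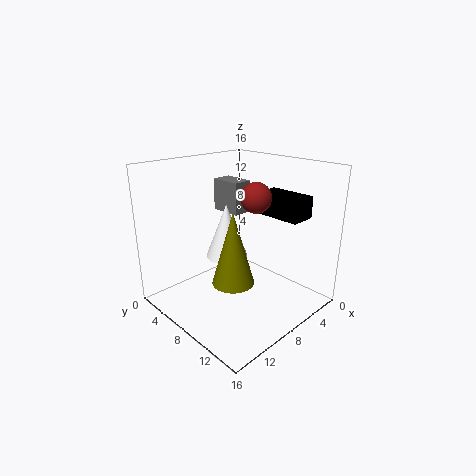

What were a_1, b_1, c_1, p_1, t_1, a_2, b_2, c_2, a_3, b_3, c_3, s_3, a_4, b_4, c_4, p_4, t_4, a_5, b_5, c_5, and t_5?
a_1 = 1.5
b_1 = 7.5
c_1 = 10
p_1 = 3
t_1 = 2.5
a_2 = 9
b_2 = 11.5
c_2 = 13.5
a_3 = 7
b_3 = 5
c_3 = 4.5
s_3 = 2.5
a_4 = 2.5
b_4 = 0.5
c_4 = 9
p_4 = 2.5
t_4 = 4
a_5 = 12.5
b_5 = 12
c_5 = 6
t_5 = 7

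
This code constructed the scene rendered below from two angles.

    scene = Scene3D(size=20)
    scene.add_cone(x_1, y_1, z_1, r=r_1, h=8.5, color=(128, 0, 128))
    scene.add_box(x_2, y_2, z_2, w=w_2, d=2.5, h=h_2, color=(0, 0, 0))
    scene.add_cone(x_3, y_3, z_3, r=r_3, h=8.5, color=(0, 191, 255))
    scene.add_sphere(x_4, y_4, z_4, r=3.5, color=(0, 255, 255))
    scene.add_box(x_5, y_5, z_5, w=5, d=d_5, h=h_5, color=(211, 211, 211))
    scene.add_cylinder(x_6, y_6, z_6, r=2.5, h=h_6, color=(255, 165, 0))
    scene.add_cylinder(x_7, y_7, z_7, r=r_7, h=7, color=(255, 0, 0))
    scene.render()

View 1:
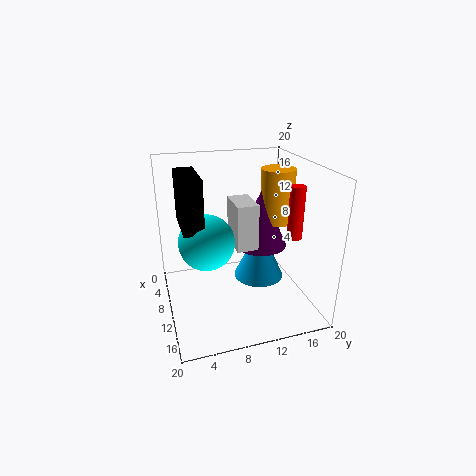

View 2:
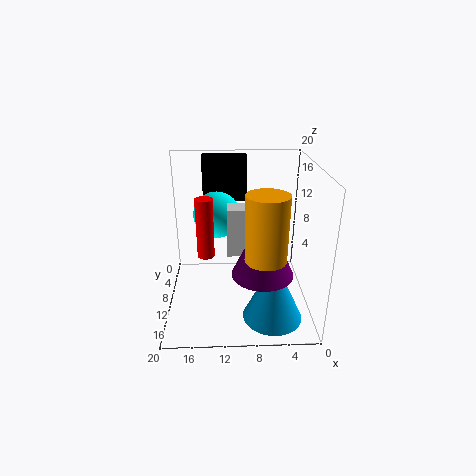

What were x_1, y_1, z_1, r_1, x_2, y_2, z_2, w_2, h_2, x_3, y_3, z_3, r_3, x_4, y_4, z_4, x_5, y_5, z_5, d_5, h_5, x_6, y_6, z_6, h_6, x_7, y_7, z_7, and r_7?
x_1 = 7; y_1 = 14.5; z_1 = 7; r_1 = 4; x_2 = 8.5; y_2 = 2; z_2 = 13.5; w_2 = 6.5; h_2 = 6.5; x_3 = 5.5; y_3 = 15; z_3 = 0.5; r_3 = 4; x_4 = 13; y_4 = 5; z_4 = 11.5; x_5 = 6.5; y_5 = 9.5; z_5 = 8.5; d_5 = 3; h_5 = 6.5; x_6 = 7; y_6 = 17; z_6 = 10.5; h_6 = 8; x_7 = 14; y_7 = 16.5; z_7 = 11; r_7 = 1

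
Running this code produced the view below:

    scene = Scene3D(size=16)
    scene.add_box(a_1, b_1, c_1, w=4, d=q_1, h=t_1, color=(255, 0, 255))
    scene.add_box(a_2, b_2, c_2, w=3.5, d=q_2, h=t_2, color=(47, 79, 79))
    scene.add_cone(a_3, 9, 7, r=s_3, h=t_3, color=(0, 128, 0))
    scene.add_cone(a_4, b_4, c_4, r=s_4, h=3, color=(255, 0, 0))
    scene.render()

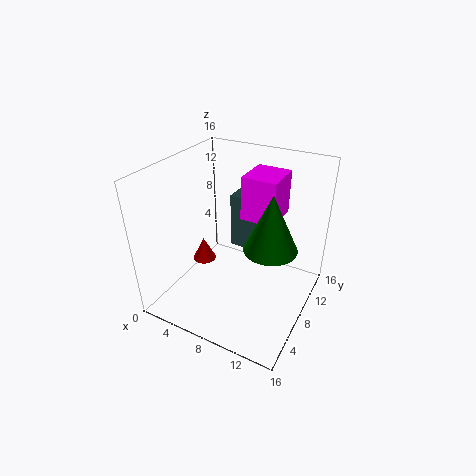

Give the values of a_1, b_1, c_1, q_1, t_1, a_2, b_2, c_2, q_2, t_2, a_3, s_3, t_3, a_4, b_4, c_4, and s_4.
a_1 = 7.5
b_1 = 9.5
c_1 = 9.5
q_1 = 4.5
t_1 = 5
a_2 = 4.5
b_2 = 12.5
c_2 = 3.5
q_2 = 2.5
t_2 = 7
a_3 = 11.5
s_3 = 3
t_3 = 6.5
a_4 = 1.5
b_4 = 10.5
c_4 = 1.5
s_4 = 1.5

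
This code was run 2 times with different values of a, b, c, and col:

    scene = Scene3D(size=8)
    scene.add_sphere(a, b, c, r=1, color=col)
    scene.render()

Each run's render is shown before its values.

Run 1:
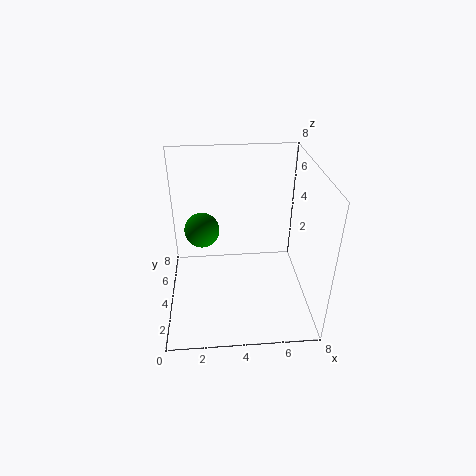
a = 2
b = 5
c = 4
col = 'green'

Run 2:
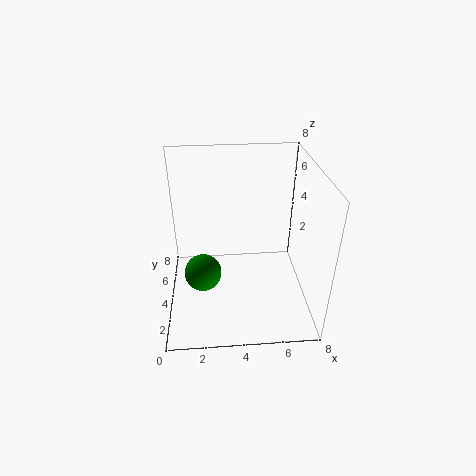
a = 2
b = 3
c = 2.5
col = 'green'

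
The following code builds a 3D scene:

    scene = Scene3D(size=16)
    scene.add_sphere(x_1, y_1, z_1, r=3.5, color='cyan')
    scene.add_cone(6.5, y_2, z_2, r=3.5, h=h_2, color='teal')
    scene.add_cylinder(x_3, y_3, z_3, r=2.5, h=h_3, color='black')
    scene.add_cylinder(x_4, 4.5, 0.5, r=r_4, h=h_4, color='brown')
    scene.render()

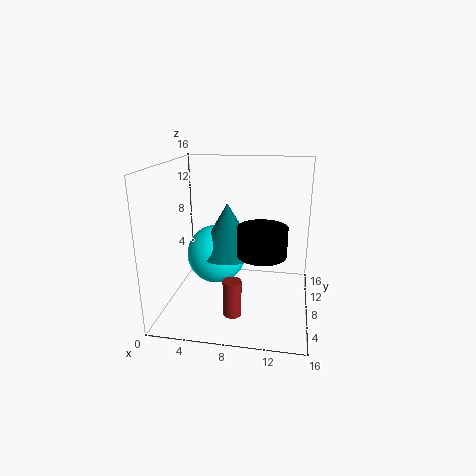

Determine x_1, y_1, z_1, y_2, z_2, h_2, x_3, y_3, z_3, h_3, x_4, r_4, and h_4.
x_1 = 5; y_1 = 10; z_1 = 5; y_2 = 9.5; z_2 = 5.5; h_2 = 6; x_3 = 11; y_3 = 5; z_3 = 7.5; h_3 = 3; x_4 = 8; r_4 = 1; h_4 = 4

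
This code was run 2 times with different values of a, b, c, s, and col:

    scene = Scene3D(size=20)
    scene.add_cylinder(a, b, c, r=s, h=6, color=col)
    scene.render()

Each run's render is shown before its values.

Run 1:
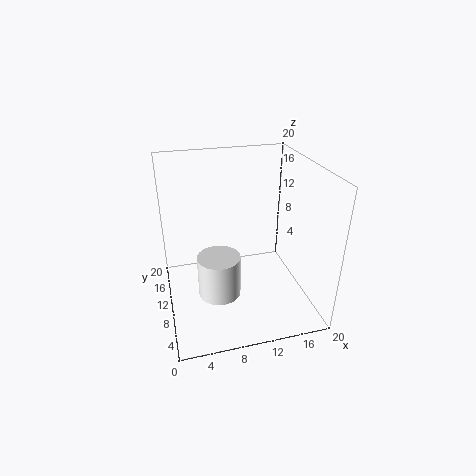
a = 7
b = 9
c = 2
s = 3
col = 'white'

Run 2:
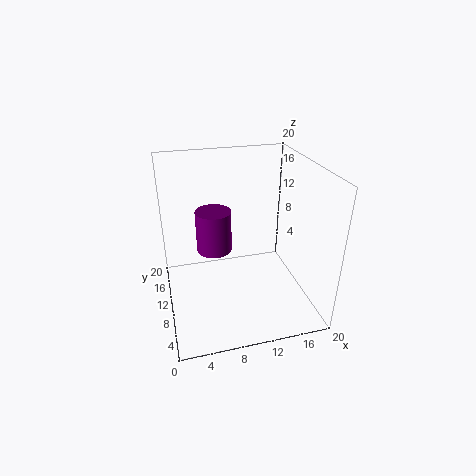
a = 7
b = 12
c = 7.5
s = 2.5
col = 'purple'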